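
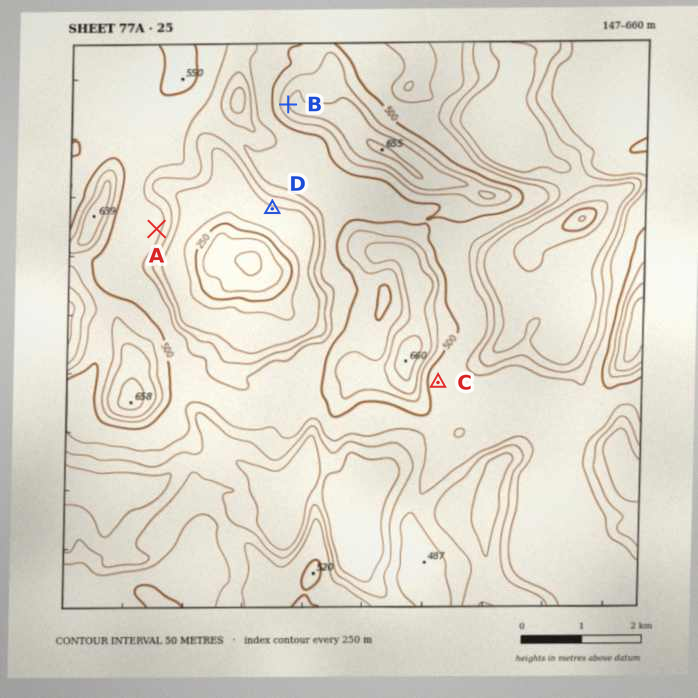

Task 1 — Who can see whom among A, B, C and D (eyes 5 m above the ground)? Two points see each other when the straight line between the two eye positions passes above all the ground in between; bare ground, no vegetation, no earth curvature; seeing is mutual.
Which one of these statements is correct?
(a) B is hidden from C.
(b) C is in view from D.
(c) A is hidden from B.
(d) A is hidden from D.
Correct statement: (a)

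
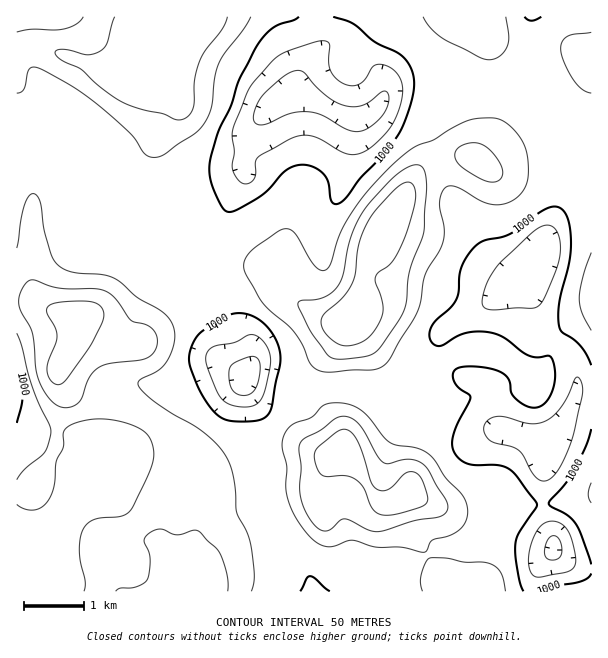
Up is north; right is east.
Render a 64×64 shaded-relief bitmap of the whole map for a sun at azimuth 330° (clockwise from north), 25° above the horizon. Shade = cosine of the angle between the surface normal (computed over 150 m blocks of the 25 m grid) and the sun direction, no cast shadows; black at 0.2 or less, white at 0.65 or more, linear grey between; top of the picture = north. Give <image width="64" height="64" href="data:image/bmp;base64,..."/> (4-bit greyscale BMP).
<image width="64" height="64" href="data:image/bmp;base64,Qk12CAAAAAAAAHYAAAAoAAAAQAAAAEAAAAABAAQAAAAAAAAIAAATCwAAEwsAABAAAAAAAAAAAAAAABEREQAiIiIAMzMzAERERABVVVUAZmZmAHd3dwCIiIgAmZmZAKqqqgC7u7sAzMzMAN3d3QDu7u4A////AJmIiImZmYiIiIiIdlVWZmZmZmd3d3iJmZmYh2aL3t3LmIiIiIiIiIiIiIh2ZmZmZmd3d3d3eImZmZmHZWre7cuIiIiIiIiIiIiIiHdmZnd3d3d3d3d4iJmZqphlV73tyoh3iIiIiHiIiIiId2Znd3d2Z3d3d3d4iZmZmHVFisupd3eImZiId4iIiIiHdmd3d2VVZmVVZnd4iIiIZTNYqpl3d4iZmZiIiIiIiId3d3d3ZDNFRDRVZmZ3eIdlMjWJmXd3eJqqqqqYiIiIiId3d3ZkMjQzISNFVVZ3d2UxE1eIdmd4mqqquqmIiIiIh3d3d2VEREQhARIzRWd3ZTIRNXhmVniJqqqqqYiIiHd3d3d3dmVmZlMQASNFZ3d2UyI1Z2VVZ4iZmaqpiIiHdnd3eIiHZnd3dkMiRVZnd3dmZmd3dlRneIiImqmYh3dmZ3eImYdmeIiahlVnd3d3d3iqqYiYZVZ3eIiaqpmHd2ZniImql1VneJu5dniIiIiIibzLqaqGZnd3eImqmZh3ZmiIiaunVEVnm8uXeImZmYiIrNy6updmd3d4iJmZmHdmeIiJqqhkRWeb3Lh3iaqqmIibzcuqqGZnd3eImYiId3d4iIiaqXZVZ4vdyoeJq7upd4m8y6qYdmd3d4iIiIiIh3eIiZq7qHZniszKh3iaqqmHeKzLqZh3d3d3d4iIiZmId4iaq83Ll2eJqql2ZniZmId3m8uZmHZmd3dnd4iZmZiIiaq83u24d4iIh3ZVZ3iIdmaKu6mIZUVVVVZniJmYmZqqqrzN7sqIiIh3dlRFZ2ZUNXm7qYdTM0VVZniImYiavMuqqqve25iId3d2VERFVEMiWKu5hkMzRWZ3iIiIiJvN7bmZmbzLmId3h3dmVERFVCI3m7mGVERWeIiIiIh3ib3tuYiJmqmId3eId3d2VWZ2QzWaqYZURWZ3iHeId3d3m97KiIiIiHd3d3h3iIh3eIdkNYmZh2Q0VWZmVmd3dmZovduYd2ZmZmd3d3d3iId4iHZFeJmpdTM0REMzRmZmZVac25h2QzNERnd3d3ZmZ3eIh1V3mqqXUzNEMyI0VVVURHrLmHZCABIkZ3eHdmZmeImHZWeaqqhlRFVVQzNEREMzV5qYh2MRERNWd4iHdmd4iZdlZ5mqmHZVZ4dlREMzMzNGiIh2ZTMiETVniZmIiIiJmGVniJmYdlVniYdVVDM0REV3d3ZlVEMQE1Z5qqqpmYmYdmd4iIh3ZVaJmHZlRERERWZniIdlVTECNFaKu7qZmZmHd3d4iId2VompiHdmVERFVmebuoZmUxE0RFeaq6qaqpiHiJmqmZh3iamYiHdlVVZmeKzduGZlMjRERWiaqqq7qZmaq8zMupiJmZiHd2ZmZ4iJq97ad3ZTRVVUVniaq7u6qqqrzd3cqYiIiHd3d3d4iZmazuuHdlRFZmVVVniavLqrqqq7zMupiIh3d3d3d3iIiIm924d2VEVmZlVVZnm8y7uqmZmqqpiIh3d3eIiIiIiIiazLhmZDNFVVVVVVaKzbu6mIiIiIiHd3d4iIiImZiIiIm8uFVUMzRVVFVVVnm8y7mYd3d3h3d3d3iIiImZmZiIibzJZEQzNEVUREM0aKy6qYd3d3d3d3d3eIiJmZmZmIeJvNuFQzNERVREMiJGmrqoh3d3d3d3d3d3iImZmZmYh4m93adTM0VWZVRDEBNpqpiHd3d3d3d3d3d3iJqZmZiHib3uyWQzRWZmZVQhAVeZmYd3d3d3d3d3d3d4mqmZmId5ve/rhTNGZ3dmVUMRNomZh3d3d4iId3d3d3eau6mYh3is7/23QjVnd2VVVDNGiZmHd3d3iIiHd3d3d4rMupiHd5vf/9pjJGZmVERFVFaImIh3d3eIiHd3d3d3ibzLqYh2ec7//IU0VmVUQzRWZoiYiHd3d3d3d3d3dmd4m8upmId4ve/+t0RVVVVVRWZniIiHd3d3d3d2Znd2ZneJq7qZiIms3v/ZZWVVZmZVZnd4iHd3d3d3d3ZmZmZVZ3iruqmYmazd7uuHd2Z3d2Znd3iHd3d3d4iHd2VWZURXiau7qZmavN3d3KmZmIiIdmd2d4d3d3d3eId3ZVVVRFeKu7uqmZq83tzLuqu6mZiHd3d3h3d4h3d3d3dlQzRDRoqru7qpmqve7bqqvMupmId3d3iIh3d3d3d2ZmZDIzIkaau7u6mZmr3tuZmru6mYiHeIiIiHd3d3dmVVZmQyMhFHmqu6qYh4m97JiJmqmZiIiIiIiId3d3dlVVVWZkMzICV4mqmYdlZ5zcqIiJmYiIiIiIiHd3d3ZlVVVmZmZEQxE1eImIdlRFesyoiIiIiIiIiIh3Z3d2ZVVWZmZmZlVUISNXeHdlRDNYq6mIiIh3d4iIh3ZWdmVVZnd2ZmZlVVUxEjVnd2ZUQ0aKqYiIiHd3d4iHdmZlVVZ4iId3dlVEVUIiI1Z3d2ZURXiYh3iHdnd3eId3ZlVVZ4mZmYiHZURFUzMzNWiIh2VEZ4iHd3dmZnd4iHd2Z3eIiZmZmYh1QzREM0MzV4mYdURXeHd2ZmVWd4iIiIiJqpmZiZmZmHZDI0QzRENGeIhlRWZ3dmZmZVZ4iJmZqqu7uqmIiZmZhlQyMzNEREVnd2ZWZ3dmZmZmZomZmqmqu7u7qpiIiZmHZUMzQzRERVRVZmd3d3ZmZmZniqqqqqqqqruqmIiImYh2VDNERERVVERWd3d3dmZnZmaKqqqq"/>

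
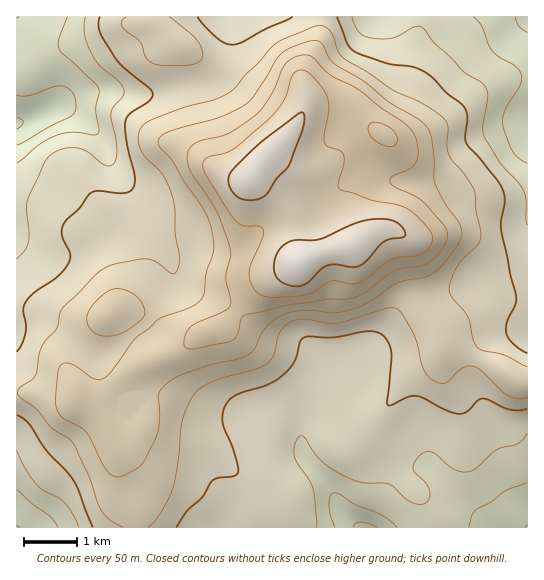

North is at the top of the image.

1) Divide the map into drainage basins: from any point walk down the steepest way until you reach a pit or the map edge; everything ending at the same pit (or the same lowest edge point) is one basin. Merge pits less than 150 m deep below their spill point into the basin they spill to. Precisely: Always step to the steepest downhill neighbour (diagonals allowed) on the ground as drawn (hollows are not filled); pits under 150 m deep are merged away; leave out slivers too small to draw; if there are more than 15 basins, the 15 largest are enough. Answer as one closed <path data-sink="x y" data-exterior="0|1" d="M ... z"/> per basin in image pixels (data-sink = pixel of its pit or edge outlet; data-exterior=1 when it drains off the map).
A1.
<path data-sink="17 123" data-exterior="1" d="M146 16l-130 1 0 374 30 5 29 1 1 4 24 22 14 25 11-1 9-6 13-15 5-21-4-34 1-6 5-5 25-9 23-18 23-6 22-28 18-16 29-16 5-5-7-41-4-10-10-11-26-22 9-16 27-27-3-12-14-14-38-29-60-39-18-14-6-2z"/><path data-sink="365 527" data-exterior="1" d="M393 229l-12 0-8 3-23 15-27 5-25 11-33 20-18 16-22 28-23 6-23 18-25 9-5 5-1 6 4 34-5 21-13 15-9 6-12 2 4 6 6 23 12 27 2 23 391-1 0-144-9 0-20-15-26-12-16-5-18-1-3-17-15-27-10-64-8-7z"/><path data-sink="527 17" data-exterior="1" d="M527 16l-380 0 0 7 8 4 18 14 60 39 38 29 14 14 3 12-27 27-9 16 26 22 10 11 4 10 7 42 24-11 27-5 17-12 14-6 12 0 6 3 12 10 10 64 15 27 3 17 18 1 16 5 26 12 20 15 8 0z"/><path data-sink="17 527" data-exterior="1" d="M23 392l-7 1 0 134 119 1 1-18-3-9-10-23-6-23-17-32-24-22-1-4-29-1z"/>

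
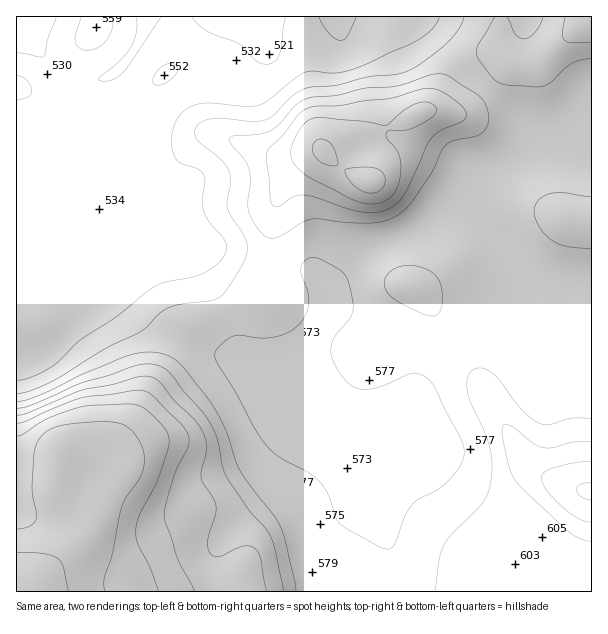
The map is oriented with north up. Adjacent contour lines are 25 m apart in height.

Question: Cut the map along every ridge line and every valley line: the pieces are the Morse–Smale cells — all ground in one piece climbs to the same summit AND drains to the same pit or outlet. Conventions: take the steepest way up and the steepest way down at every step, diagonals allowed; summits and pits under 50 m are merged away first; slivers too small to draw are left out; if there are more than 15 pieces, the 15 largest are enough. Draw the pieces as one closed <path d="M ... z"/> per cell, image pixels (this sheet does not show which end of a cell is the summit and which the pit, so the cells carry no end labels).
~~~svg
<path d="M260 16l-244 1 1 575 377-1 0-16-4-27-14-39-6-33-2-33 2-8 6-7-22 5-27-5-21-15-8-12-2-12-3-5-41-17-11-11-12-38-35-64-5-6-10-4-26 2-15 7-8-20-24-36-8-20 2-25 4-6 24-10 52-40 14-6 31-5 14-6 25-31 1-10z"/><path d="M591 16l-330 0 4 28-3 7-15 20-8 8-9 5-30 4-20 8-43 34-33 16-4 6-2 10 0 15 4 11 28 45 8 20 15-7 26-2 10 4 5 6 35 64 12 38 19 16 24 7 9 5 3 4 0-29 35-54 0-17 3-6 38-34 38-13 39-24 16 0 17 9 24 28 20 31 28 23 22 39 6 5 9 2z"/><path d="M465 211l-21 1-19 16-53 20-38 34-3 6 0 17-35 54 0 37 10 17 21 15 27 5 24-7-6 6-4 11 2 33 6 33 14 39 5 44 196 0 1-244-10-2-6-5-22-39-28-23-20-31-12-15-18-17z"/>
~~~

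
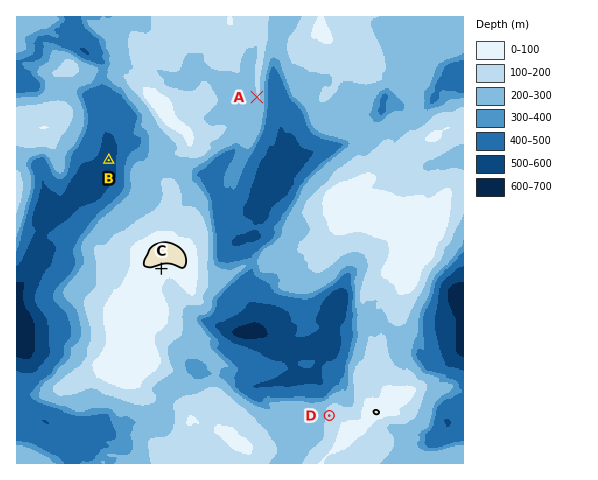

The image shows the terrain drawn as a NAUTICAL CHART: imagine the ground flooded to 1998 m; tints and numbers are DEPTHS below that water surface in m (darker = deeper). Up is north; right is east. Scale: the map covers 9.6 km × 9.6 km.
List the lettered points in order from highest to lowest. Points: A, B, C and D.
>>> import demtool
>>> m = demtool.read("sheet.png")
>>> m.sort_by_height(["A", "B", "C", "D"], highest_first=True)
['C', 'D', 'A', 'B']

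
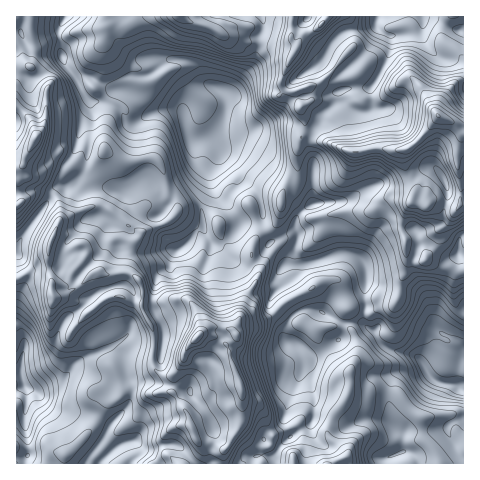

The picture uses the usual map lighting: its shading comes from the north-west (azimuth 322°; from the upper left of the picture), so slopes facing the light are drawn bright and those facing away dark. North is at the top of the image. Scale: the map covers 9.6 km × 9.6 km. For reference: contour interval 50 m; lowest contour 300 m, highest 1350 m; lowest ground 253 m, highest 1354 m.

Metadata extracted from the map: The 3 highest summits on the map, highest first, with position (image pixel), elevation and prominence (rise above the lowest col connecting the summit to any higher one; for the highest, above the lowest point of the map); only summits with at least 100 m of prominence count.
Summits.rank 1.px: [438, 116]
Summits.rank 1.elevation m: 1354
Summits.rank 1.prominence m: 1101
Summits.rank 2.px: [197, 337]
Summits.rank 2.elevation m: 1286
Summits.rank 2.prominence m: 653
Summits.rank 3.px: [35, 138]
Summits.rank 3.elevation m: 1147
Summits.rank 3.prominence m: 381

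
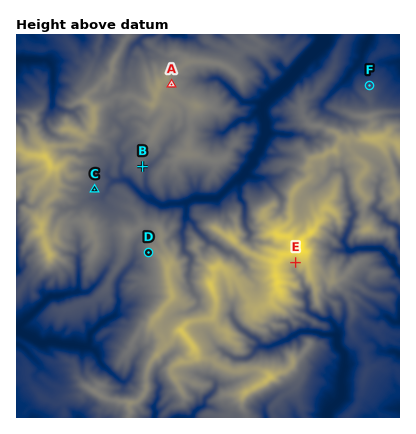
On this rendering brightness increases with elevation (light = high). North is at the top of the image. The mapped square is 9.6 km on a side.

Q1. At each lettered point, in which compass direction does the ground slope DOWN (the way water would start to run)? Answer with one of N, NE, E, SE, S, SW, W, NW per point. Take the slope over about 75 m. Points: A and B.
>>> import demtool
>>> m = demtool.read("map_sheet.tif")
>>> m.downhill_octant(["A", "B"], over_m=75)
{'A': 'E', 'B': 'SE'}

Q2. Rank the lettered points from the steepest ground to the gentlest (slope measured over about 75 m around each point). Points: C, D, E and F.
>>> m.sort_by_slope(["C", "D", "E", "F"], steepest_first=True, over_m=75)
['E', 'D', 'F', 'C']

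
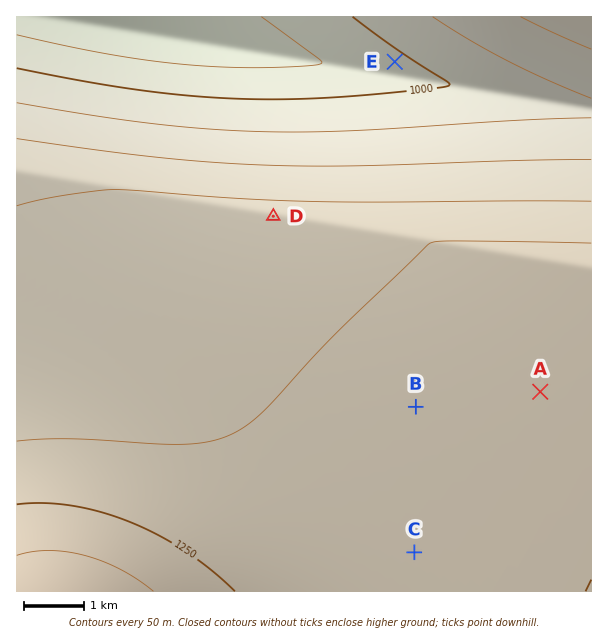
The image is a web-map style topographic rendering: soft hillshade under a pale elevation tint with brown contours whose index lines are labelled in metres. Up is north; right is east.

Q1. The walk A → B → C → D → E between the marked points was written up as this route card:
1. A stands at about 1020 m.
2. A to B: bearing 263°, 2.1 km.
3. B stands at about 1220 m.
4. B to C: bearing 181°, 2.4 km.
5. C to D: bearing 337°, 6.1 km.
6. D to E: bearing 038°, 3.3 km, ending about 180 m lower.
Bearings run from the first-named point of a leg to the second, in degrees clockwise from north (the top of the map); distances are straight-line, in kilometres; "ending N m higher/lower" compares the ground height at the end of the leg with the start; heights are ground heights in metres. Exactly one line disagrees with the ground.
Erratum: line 1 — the height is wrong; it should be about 1230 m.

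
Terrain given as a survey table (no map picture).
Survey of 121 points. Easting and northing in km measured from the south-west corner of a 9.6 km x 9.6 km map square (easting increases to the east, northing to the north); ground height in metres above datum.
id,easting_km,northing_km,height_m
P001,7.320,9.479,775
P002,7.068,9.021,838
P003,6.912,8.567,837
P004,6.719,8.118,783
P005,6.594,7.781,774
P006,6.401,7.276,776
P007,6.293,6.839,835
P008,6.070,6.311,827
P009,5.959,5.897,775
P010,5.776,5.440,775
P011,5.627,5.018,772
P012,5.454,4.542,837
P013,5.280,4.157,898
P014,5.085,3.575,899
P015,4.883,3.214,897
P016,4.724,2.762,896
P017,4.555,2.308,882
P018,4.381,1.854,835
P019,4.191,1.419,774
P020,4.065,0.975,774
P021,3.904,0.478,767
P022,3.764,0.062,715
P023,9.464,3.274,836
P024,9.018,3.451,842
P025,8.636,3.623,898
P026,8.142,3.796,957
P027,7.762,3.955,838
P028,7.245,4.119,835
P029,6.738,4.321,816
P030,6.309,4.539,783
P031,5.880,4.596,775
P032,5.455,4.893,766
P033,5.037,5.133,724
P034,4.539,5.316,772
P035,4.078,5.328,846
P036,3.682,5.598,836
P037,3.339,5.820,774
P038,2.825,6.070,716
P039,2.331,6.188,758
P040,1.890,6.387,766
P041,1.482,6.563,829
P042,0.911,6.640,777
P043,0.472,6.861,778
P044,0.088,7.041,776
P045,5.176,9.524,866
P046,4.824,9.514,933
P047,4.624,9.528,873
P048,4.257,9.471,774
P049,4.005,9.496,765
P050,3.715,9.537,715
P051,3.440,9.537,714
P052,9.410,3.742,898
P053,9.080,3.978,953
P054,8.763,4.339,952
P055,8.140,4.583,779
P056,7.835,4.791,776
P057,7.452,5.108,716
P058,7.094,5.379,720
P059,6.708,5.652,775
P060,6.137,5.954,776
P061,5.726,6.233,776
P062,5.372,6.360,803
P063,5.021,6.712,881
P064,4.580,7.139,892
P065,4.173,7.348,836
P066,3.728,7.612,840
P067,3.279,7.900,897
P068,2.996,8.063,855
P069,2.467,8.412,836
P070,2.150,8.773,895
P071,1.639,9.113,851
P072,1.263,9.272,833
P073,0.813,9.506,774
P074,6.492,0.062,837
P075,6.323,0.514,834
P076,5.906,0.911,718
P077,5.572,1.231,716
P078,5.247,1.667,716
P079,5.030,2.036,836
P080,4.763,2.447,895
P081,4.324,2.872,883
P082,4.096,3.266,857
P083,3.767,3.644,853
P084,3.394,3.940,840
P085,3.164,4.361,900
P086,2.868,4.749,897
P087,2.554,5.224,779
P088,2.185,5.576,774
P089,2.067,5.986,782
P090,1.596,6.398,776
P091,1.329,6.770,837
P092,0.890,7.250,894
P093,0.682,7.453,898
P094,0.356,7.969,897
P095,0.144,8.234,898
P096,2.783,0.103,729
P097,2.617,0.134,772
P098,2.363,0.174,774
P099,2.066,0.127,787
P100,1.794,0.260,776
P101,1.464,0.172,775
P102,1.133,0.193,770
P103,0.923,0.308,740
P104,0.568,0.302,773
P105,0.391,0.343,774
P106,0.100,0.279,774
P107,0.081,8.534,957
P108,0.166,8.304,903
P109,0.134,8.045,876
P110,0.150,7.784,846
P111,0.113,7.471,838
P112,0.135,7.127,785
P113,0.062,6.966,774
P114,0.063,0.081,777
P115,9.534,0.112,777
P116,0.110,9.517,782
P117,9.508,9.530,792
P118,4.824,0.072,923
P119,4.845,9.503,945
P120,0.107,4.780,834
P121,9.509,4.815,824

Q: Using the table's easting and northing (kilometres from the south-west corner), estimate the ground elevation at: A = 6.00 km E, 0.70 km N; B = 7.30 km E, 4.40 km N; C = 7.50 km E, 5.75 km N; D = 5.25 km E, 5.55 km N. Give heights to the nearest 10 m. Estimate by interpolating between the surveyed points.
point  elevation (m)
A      770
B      830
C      710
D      750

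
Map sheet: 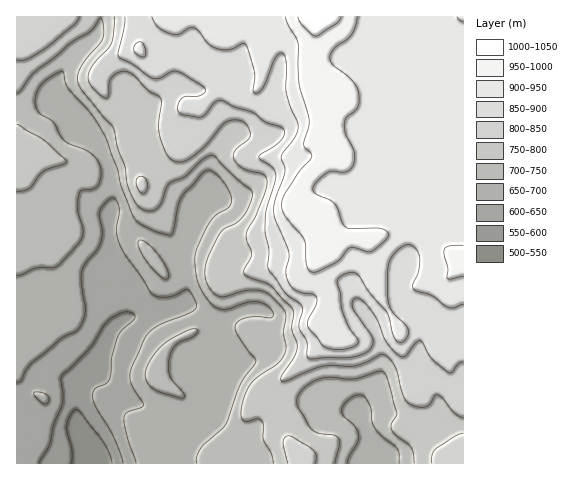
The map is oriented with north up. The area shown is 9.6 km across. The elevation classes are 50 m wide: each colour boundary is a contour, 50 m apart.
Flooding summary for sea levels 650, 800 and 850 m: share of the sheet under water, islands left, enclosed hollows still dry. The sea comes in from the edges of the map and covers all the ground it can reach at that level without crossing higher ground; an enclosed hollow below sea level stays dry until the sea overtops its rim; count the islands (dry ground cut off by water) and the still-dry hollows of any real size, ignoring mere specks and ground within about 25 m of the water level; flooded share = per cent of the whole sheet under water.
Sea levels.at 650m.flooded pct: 10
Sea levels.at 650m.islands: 0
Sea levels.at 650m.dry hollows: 0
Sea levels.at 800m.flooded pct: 54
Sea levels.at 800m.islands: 0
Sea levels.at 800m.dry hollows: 0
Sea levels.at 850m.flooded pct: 63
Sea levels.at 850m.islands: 0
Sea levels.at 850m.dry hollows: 0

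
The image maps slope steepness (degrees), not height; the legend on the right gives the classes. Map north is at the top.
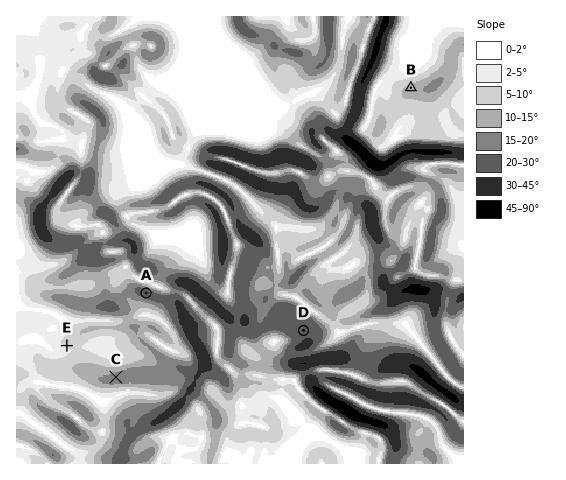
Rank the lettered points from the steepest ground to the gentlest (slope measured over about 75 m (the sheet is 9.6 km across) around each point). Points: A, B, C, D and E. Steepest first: D A C B E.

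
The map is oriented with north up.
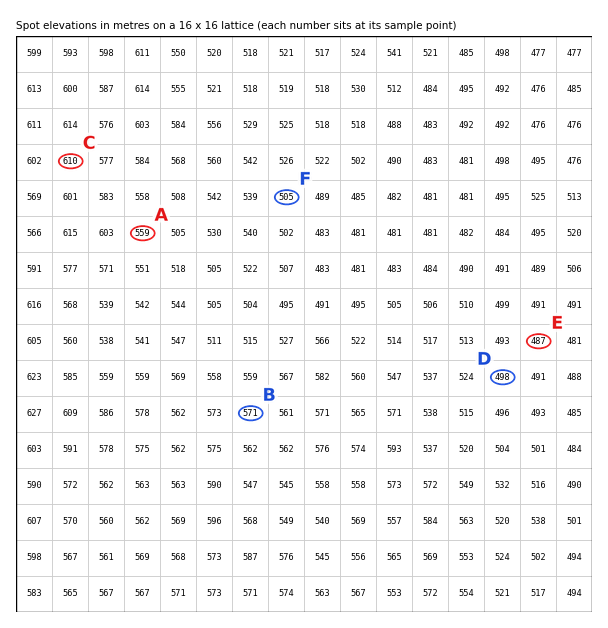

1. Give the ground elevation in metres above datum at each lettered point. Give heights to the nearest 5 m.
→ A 560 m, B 570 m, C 610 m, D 500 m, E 485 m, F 505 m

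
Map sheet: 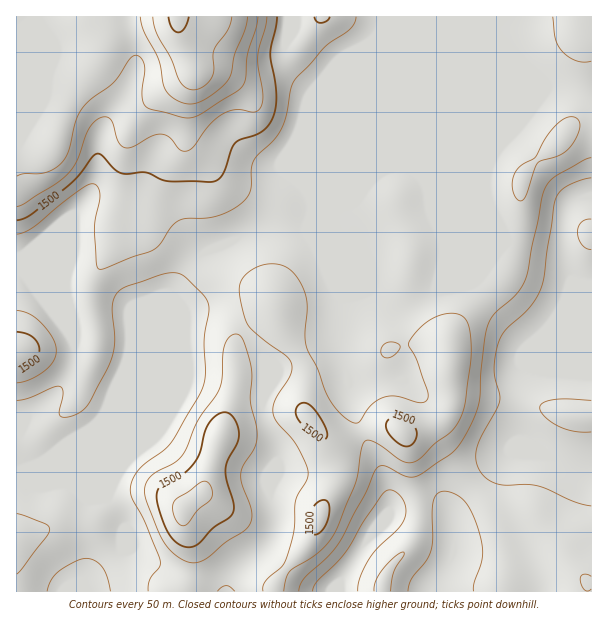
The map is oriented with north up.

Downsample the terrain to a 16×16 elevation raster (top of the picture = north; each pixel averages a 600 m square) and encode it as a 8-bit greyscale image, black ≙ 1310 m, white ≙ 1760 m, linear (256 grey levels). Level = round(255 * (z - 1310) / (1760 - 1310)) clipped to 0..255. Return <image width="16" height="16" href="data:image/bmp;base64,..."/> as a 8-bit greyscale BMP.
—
<image width="16" height="16" href="data:image/bmp;base64,Qk02BQAAAAAAADYEAAAoAAAAEAAAABAAAAABAAgAAAAAAAABAAATCwAAEwsAAAABAAAAAAAAAAAAAAEBAQACAgIAAwMDAAQEBAAFBQUABgYGAAcHBwAICAgACQkJAAoKCgALCwsADAwMAA0NDQAODg4ADw8PABAQEAAREREAEhISABMTEwAUFBQAFRUVABYWFgAXFxcAGBgYABkZGQAaGhoAGxsbABwcHAAdHR0AHh4eAB8fHwAgICAAISEhACIiIgAjIyMAJCQkACUlJQAmJiYAJycnACgoKAApKSkAKioqACsrKwAsLCwALS0tAC4uLgAvLy8AMDAwADExMQAyMjIAMzMzADQ0NAA1NTUANjY2ADc3NwA4ODgAOTk5ADo6OgA7OzsAPDw8AD09PQA+Pj4APz8/AEBAQABBQUEAQkJCAENDQwBEREQARUVFAEZGRgBHR0cASEhIAElJSQBKSkoAS0tLAExMTABNTU0ATk5OAE9PTwBQUFAAUVFRAFJSUgBTU1MAVFRUAFVVVQBWVlYAV1dXAFhYWABZWVkAWlpaAFtbWwBcXFwAXV1dAF5eXgBfX18AYGBgAGFhYQBiYmIAY2NjAGRkZABlZWUAZmZmAGdnZwBoaGgAaWlpAGpqagBra2sAbGxsAG1tbQBubm4Ab29vAHBwcABxcXEAcnJyAHNzcwB0dHQAdXV1AHZ2dgB3d3cAeHh4AHl5eQB6enoAe3t7AHx8fAB9fX0Afn5+AH9/fwCAgIAAgYGBAIKCggCDg4MAhISEAIWFhQCGhoYAh4eHAIiIiACJiYkAioqKAIuLiwCMjIwAjY2NAI6OjgCPj48AkJCQAJGRkQCSkpIAk5OTAJSUlACVlZUAlpaWAJeXlwCYmJgAmZmZAJqamgCbm5sAnJycAJ2dnQCenp4An5+fAKCgoAChoaEAoqKiAKOjowCkpKQApaWlAKampgCnp6cAqKioAKmpqQCqqqoAq6urAKysrACtra0Arq6uAK+vrwCwsLAAsbGxALKysgCzs7MAtLS0ALW1tQC2trYAt7e3ALi4uAC5ubkAurq6ALu7uwC8vLwAvb29AL6+vgC/v78AwMDAAMHBwQDCwsIAw8PDAMTExADFxcUAxsbGAMfHxwDIyMgAycnJAMrKygDLy8sAzMzMAM3NzQDOzs4Az8/PANDQ0ADR0dEA0tLSANPT0wDU1NQA1dXVANbW1gDX19cA2NjYANnZ2QDa2toA29vbANzc3ADd3d0A3t7eAN/f3wDg4OAA4eHhAOLi4gDj4+MA5OTkAOXl5QDm5uYA5+fnAOjo6ADp6ekA6urqAOvr6wDs7OwA7e3tAO7u7gDv7+8A8PDwAPHx8QDy8vIA8/PzAPT09AD19fUA9vb2APf39wD4+PgA+fn5APr6+gD7+/sA/Pz8AP39/QD+/v4A////ACgVGCpDPj1LIBUtDhAiIC82KCEqbGBESVkZHhoOICUrKykmRIR/T0VmORUaFx8hFycmJjVcdktBXE49OCALCAQsKyYmNm9ZVGhUaVw3CwsXOTcrJihLUldWRlBUTBYOEWdCOCYmQVBPSkZNW1QSAwNUPzsmJjtSWkZESFFOJAgDPkFDMC09VVlEQURDQT4cBD8/Uk9CPEFGQUFGREFBJw9nRFRZVFFFQkFBRUJBRDMQnnheaW9sUkJBQUNBQUdFIaygfIiJe2RHQUFBQUFCTEupqZahtaWKV0FBQUFBQUJJqa2uqd3Ym19GQUFBQUFCSamutsDy5KxmXkdBQUFBR1g="/>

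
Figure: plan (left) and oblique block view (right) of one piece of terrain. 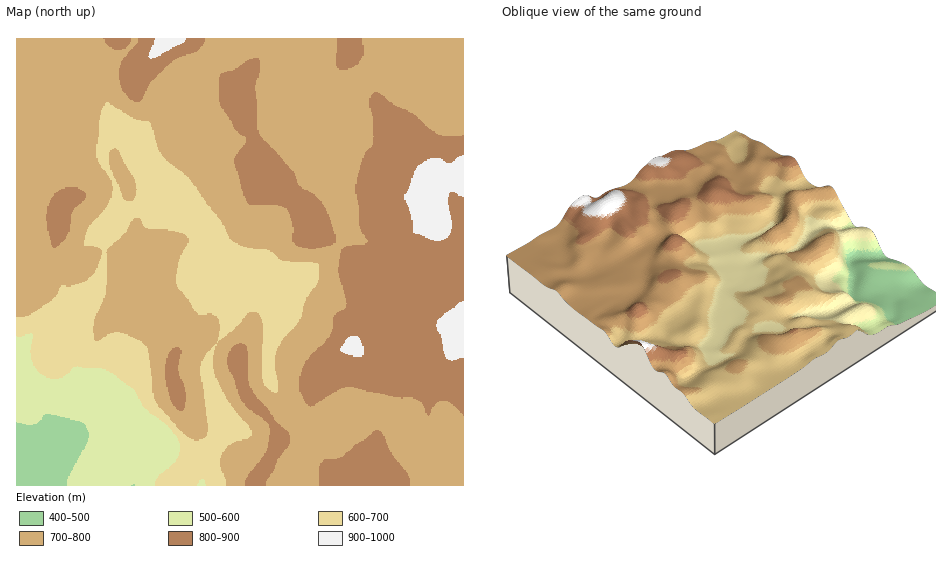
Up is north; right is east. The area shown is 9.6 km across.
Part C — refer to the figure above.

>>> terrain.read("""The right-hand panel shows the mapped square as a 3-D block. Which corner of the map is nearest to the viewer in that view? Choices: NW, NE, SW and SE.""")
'NW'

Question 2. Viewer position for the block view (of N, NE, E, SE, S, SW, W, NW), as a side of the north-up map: NW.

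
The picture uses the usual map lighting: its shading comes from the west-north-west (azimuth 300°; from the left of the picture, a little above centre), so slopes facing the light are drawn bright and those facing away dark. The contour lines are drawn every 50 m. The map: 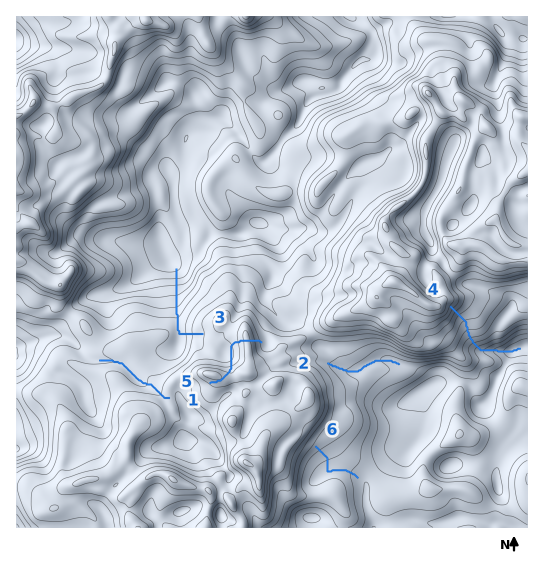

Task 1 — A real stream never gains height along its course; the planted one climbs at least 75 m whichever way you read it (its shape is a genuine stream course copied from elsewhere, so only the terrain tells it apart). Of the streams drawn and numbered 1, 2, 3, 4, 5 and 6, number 1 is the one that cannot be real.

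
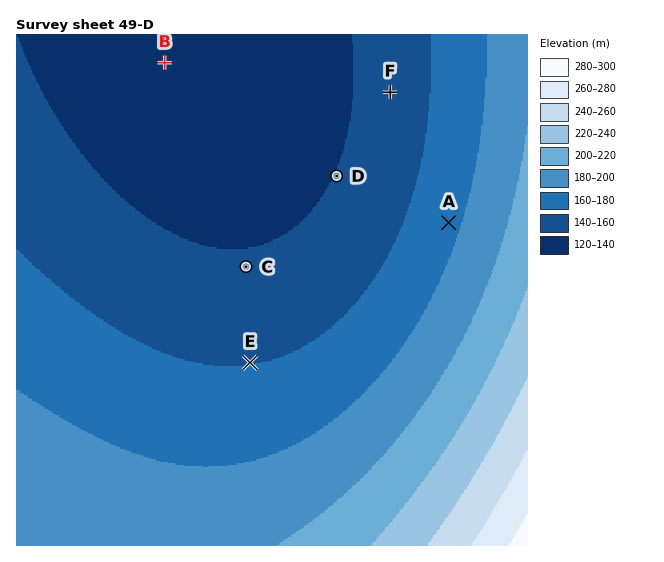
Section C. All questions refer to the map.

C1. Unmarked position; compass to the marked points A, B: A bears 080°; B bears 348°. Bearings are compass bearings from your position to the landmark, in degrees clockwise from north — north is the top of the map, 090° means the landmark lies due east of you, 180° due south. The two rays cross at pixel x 208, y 265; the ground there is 145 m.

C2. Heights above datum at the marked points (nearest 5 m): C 145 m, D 140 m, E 160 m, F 150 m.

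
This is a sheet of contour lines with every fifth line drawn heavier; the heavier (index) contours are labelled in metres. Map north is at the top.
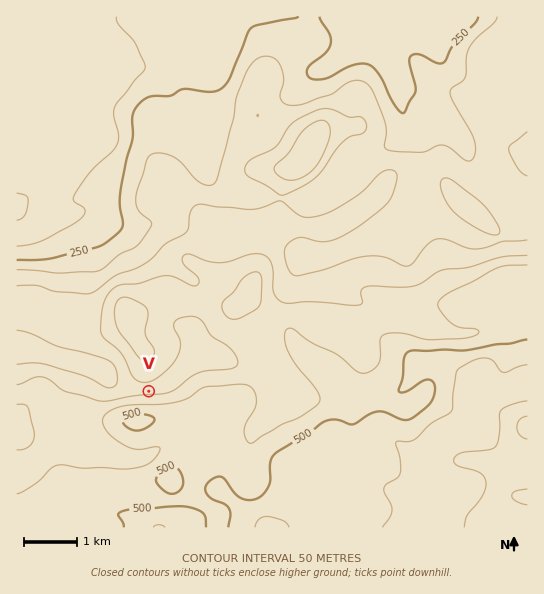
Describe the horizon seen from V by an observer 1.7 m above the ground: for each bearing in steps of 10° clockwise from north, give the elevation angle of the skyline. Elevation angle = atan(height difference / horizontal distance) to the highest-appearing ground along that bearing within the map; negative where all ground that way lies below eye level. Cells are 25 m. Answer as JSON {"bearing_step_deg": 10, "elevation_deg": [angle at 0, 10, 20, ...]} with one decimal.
{"bearing_step_deg": 10, "elevation_deg": [5.4, 4.8, 3.6, 2.1, 1.5, 1.6, 0.9, 1.2, 2.2, 3.4, 4.2, 5.5, 7.1, 8.8, 10.3, 11.6, 12.7, 13.4, 13.8, 13.8, 13.3, 12.2, 10.7, 8.5, 5.7, 2.4, 1.5, 1.1, -0.3, -1.5, -0.2, 0.5, 1.9, 3.4, 4.6, 5.3]}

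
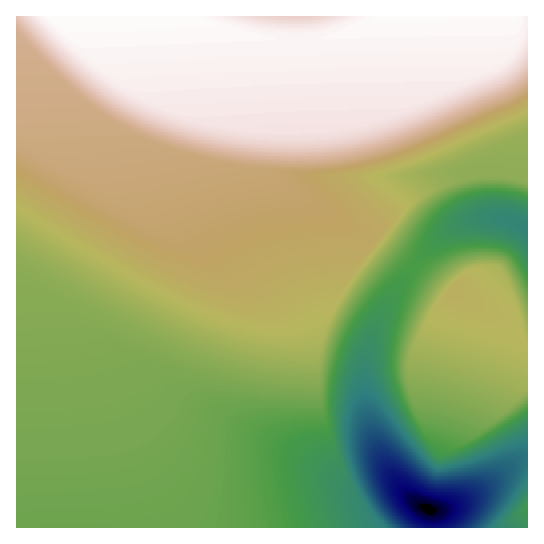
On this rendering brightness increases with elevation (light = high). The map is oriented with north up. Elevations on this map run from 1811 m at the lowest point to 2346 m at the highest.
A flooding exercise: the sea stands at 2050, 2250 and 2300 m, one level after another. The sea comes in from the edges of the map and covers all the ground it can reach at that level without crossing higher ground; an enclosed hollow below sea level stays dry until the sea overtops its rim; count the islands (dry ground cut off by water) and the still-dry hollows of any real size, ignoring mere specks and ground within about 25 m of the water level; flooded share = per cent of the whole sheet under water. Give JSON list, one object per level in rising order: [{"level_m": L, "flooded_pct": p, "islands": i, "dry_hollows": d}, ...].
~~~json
[{"level_m": 2050, "flooded_pct": 13, "islands": 0, "dry_hollows": 0}, {"level_m": 2250, "flooded_pct": 74, "islands": 0, "dry_hollows": 0}, {"level_m": 2300, "flooded_pct": 80, "islands": 0, "dry_hollows": 0}]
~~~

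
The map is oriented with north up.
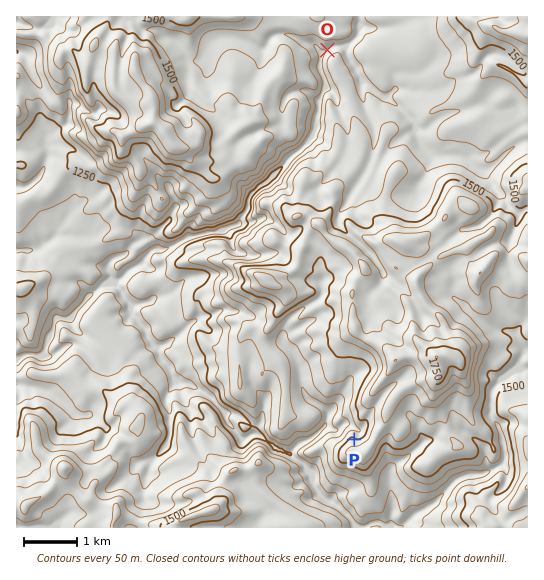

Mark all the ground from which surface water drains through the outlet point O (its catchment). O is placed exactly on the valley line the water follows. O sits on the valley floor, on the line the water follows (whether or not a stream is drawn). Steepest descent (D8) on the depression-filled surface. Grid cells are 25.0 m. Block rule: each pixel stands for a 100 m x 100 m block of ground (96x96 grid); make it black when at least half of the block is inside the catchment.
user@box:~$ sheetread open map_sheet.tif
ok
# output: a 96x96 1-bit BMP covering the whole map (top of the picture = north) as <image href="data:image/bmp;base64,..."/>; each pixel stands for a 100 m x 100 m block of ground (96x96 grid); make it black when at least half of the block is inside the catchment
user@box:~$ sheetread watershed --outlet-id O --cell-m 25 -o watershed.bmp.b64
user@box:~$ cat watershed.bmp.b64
<image width="96" height="96" href="data:image/bmp;base64,Qk2+BAAAAAAAAD4AAAAoAAAAYAAAAGAAAAABAAEAAAAAAIAEAAATCwAAEwsAAAIAAAAAAAAA////AAAAAAAAAAAAAAAAAAAAAAAAAAAAAAAAAAAAAAAAAAAAAAAAAAAAAAAAAAAAAAAAAAAAAAAAAAAAAAAAAAAAAAAAAAAAAAAAAAAAAAAAAAAAAAAAAAAAAAAAAAAAAAAAAAAAAAAAAAAAAAAAAAAAAAAAAAAAAAAAAAAAAAAAAAAAAAAAAAAAAAAAAAAAAAAAAAAAAAAAAAAAAAAAAAAAAAAAAAAAAAAAAAAAAAAAAAAAAAAAAAAAAAAAAAAAAAAAAAAAAAAAAAAAAAAAAAAAAAAAAAAAAAAAAAAAAAAAAAAAAAAAAAAAAAAAAAAAAAAAAAAAAAAAAAAAAAAAAAAAAAAAAAAAAAAAAAAAAAAAAAAAAAAAAAAAAAAAAAAAAAAAAAAAAAAAAAAAAAAAAAAAAAAAAAAAAAAAAAAAAAAAAAAAAAAAAAAAAAAAAAAAAAAAAAAAAAAAAAAAAAAAAAAAAAAAAAAAAAAAAAAAAAAAAAAAAAAAAAAAAAAAAAAAAAAAAAAAAAAAAAAAAAAAAAP/gAAAAAAAAAAAAAf/gAAAAAAAAAAAAA//wAAAAAAAAAAAAH//gAAAAAAAAAAAAP//gAAAAAAAAAAAAP//gAAAAAAAAAAAAf//AAAAAAAAAAAAAf//AAAAAAAAAAAAAf/8AAAAAAAAAAAAAf/4AAAAAAAAAAAAAf/4AAAAAAAAAAAAAf/wAAAAAAAAAAAAAf/gAAAAAAAAAAAAAf/gAAAAAAAAAAAAAP/gAA4AAAAAAAAAAH/wAB8AAAAAAAAAAH/4A38AAAAAAAAAAH/8B/8AAAAAAAAAAP/+B/8AAAAAAAAAAf//h/8AAAAAAAAAA/////8AAAAAAAAAD/////8AAAAAAAAAH/////8AAAAAAAAAP/////8AAAAAAAAAf/////8AAAAAAAAAf/////8AAAAAAAAAP/////8AAAAAAAAAH/////8AAAAAAAAAH/////8AAAAAAAAAH/////8AAAAAAAAAH/////8AAAAAAAAAD/////8AAAAAAAAAB/////8AAAAAAAAAA/////8AAAAAAAAAAf////8AAAAAAAAAAP////8AAAAAAAAAAP////8AAAAAAAAAAH////8AAAAAAAAAAH////8AAAAAAAAAAH////8AAAAAAAAAAH////8AAAAAAAAAAP////8AAAAAAAAAAP////8AAAAAAAAAAP////8AAAAAAAAAAf////8AAAAAAAAAAf////8AAAAAAAAAAf////8AAAAAAAAAA/////8AAAAAAAAAA/////8AAAAAAAAAA/////8AAAAAAAAAA/////8AAAAAAAAAB/////8AAAAAAAAAB/////8AAAAAAAAAD/////8AAAAAAAAAD/////8AAAAAAAAAD/////8AAAAAAAAAH/////8AAAAAAAAAP/////8AAAAAAAAAP/////8AAAAAAAAAP/////8AAAAAAAAAP/////4AAAAAAAAAP////+AAAAAAAAAAf////wAAAAAAAAAAf////AA="/>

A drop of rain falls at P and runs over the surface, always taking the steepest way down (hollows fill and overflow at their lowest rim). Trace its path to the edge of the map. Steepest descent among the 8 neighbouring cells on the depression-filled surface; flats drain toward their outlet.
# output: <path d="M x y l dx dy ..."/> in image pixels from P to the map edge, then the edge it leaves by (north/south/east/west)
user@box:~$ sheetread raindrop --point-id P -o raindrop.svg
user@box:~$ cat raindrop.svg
<path d="M354 439l4-4 0-5-8-5-7 0-6 5-3 0-7-4-2 0-11 11-7 4-6 1-11 11-7 0-1-2-4 0-3-1-13-13-5-3-4 0-6 4-6 0-7-8 0-1-7-7-1-3 0-4-17-20-20-12-10 0-6-6-3-6 0-2-3-4-8-8 0-4-1-3-9-11-4-10-16-19 0-8-7-7-1-5-4-3 0-1-12 0-2 1-4 0-6 7-3 0 0 3-21 20-3 1-7 0-5 5-1 12-8 15-4 4-3 1-5 0-2-1-2 0-2 1-5 0-5 3"/>
exit: west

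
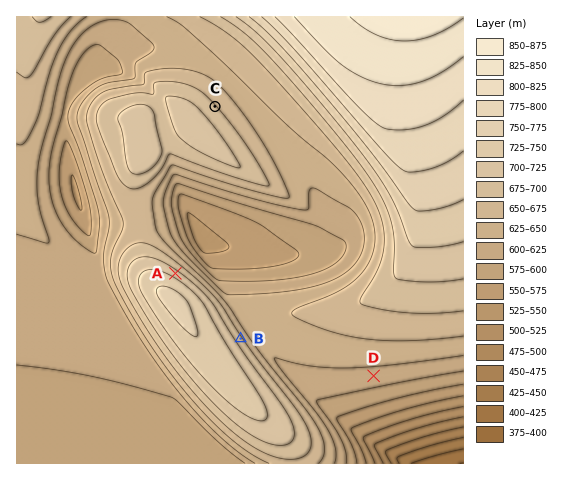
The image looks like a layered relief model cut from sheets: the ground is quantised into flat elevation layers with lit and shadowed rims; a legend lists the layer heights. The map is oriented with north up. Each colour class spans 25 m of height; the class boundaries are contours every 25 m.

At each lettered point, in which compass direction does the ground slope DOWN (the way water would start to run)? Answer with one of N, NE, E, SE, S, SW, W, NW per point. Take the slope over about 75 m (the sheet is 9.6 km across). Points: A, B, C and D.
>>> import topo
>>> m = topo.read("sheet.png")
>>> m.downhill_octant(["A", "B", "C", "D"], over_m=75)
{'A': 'NE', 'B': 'NE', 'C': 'NE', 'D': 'S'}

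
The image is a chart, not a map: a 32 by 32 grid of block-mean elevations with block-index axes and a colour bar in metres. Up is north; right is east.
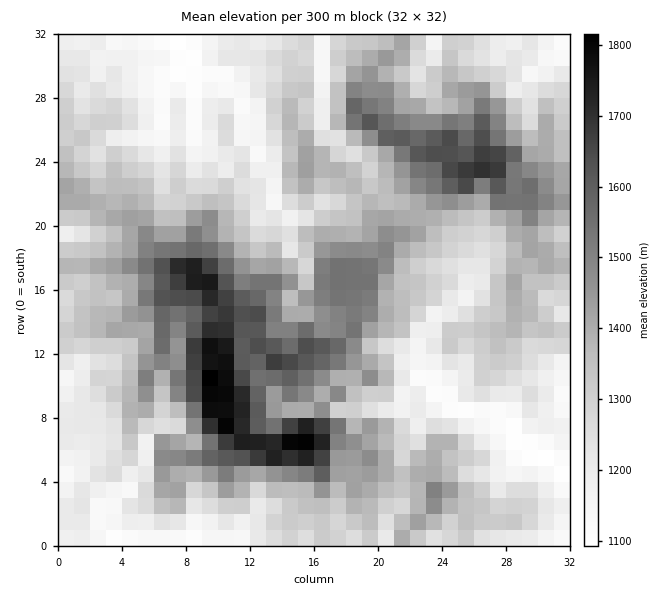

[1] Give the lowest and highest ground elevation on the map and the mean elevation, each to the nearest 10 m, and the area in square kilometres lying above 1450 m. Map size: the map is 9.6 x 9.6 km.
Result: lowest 1090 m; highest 1860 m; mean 1350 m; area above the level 22.3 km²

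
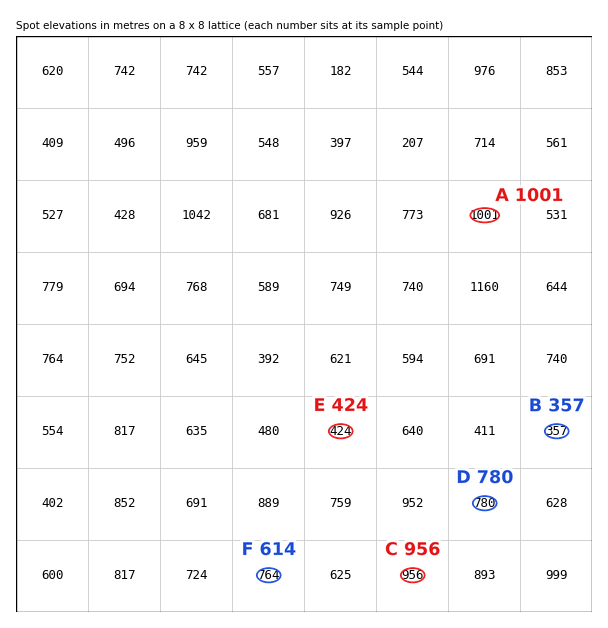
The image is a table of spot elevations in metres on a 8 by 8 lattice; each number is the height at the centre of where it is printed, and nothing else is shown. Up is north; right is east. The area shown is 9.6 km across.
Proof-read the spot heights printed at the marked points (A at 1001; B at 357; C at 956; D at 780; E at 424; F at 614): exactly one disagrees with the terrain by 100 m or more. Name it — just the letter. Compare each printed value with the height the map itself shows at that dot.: F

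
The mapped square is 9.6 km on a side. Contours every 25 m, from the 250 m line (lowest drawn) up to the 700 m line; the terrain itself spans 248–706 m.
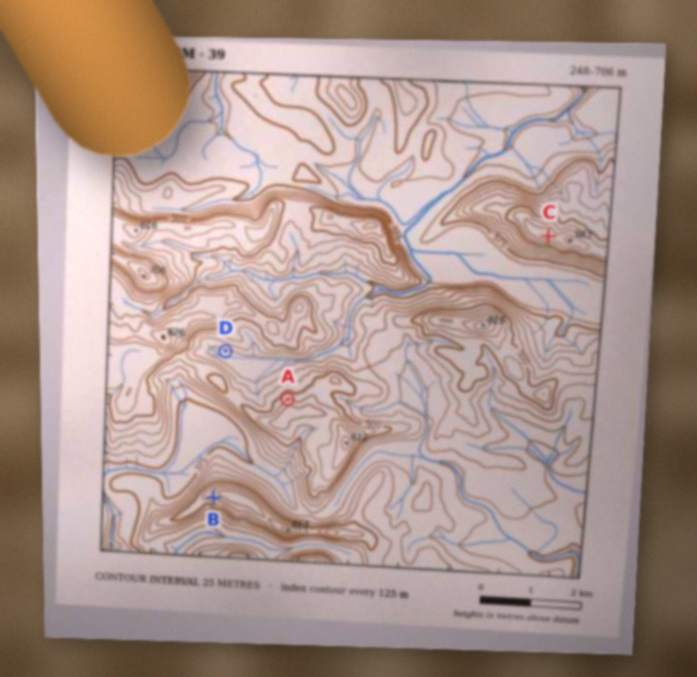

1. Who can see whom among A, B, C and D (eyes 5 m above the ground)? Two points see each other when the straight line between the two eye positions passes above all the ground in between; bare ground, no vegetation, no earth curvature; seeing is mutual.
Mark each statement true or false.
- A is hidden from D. false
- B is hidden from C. true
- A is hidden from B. true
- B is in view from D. false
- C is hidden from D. true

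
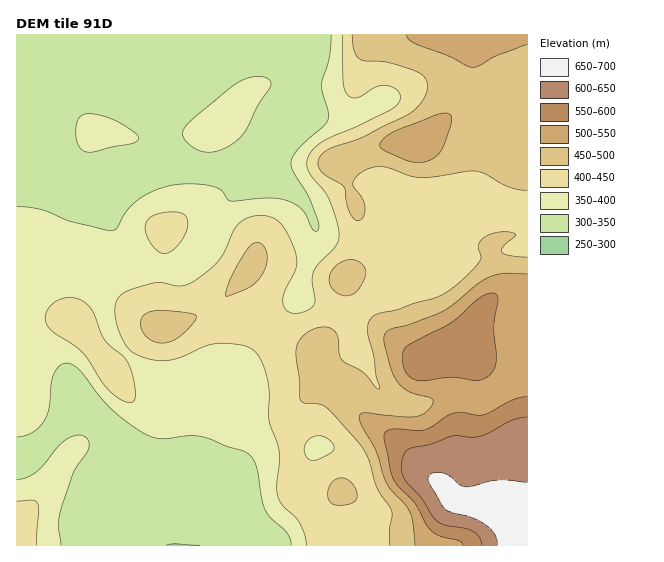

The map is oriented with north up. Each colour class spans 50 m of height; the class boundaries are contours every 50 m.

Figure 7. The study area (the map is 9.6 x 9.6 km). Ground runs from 300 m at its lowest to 690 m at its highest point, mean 410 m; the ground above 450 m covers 25.4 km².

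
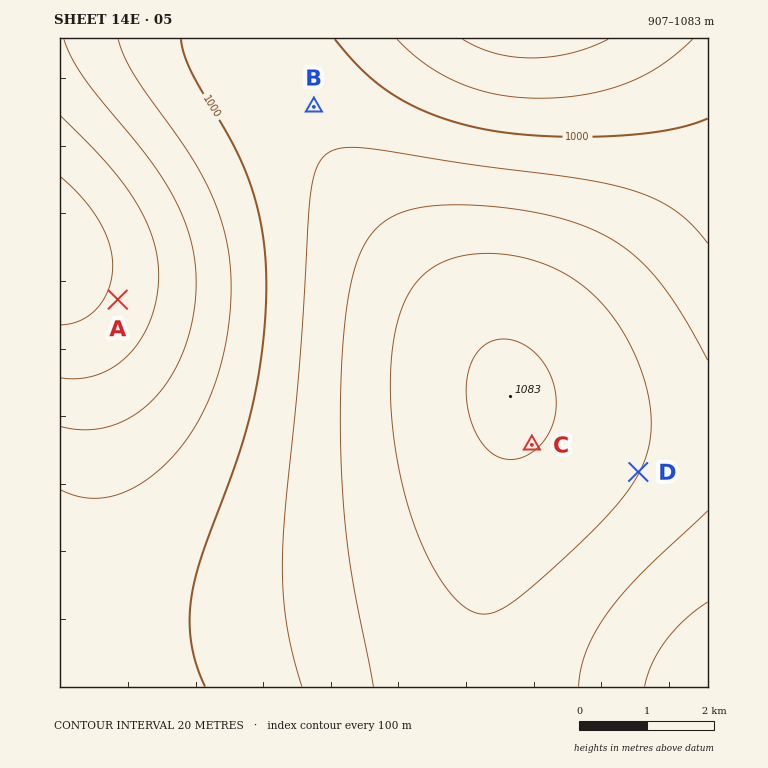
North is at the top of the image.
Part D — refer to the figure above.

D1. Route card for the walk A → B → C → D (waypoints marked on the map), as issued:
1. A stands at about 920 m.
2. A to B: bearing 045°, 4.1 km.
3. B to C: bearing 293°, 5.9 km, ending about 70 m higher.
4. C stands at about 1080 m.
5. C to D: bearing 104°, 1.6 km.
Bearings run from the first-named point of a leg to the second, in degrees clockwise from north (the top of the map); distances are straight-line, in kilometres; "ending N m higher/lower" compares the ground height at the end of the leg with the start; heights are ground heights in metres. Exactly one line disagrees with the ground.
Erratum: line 3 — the bearing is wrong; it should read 147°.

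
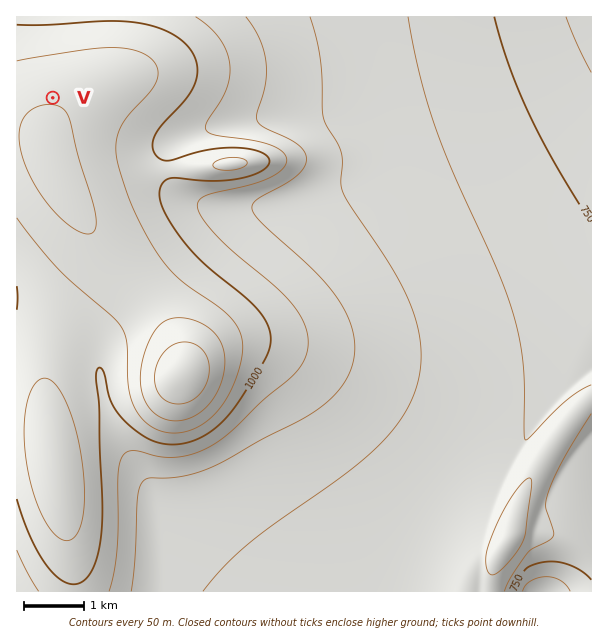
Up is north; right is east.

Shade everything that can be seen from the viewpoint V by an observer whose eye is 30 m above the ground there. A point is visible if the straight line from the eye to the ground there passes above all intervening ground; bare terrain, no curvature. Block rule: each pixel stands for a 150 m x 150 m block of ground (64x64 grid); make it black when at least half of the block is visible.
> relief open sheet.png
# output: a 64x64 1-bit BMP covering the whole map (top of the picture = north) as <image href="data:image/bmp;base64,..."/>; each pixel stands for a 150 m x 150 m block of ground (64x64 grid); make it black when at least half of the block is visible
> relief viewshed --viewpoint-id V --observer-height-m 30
<image width="64" height="64" href="data:image/bmp;base64,Qk0+AgAAAAAAAD4AAAAoAAAAQAAAAEAAAAABAAEAAAAAAAACAAATCwAAEwsAAAIAAAAAAAAA////AAAAAAAAAAAAAAAAAAAAAAAAAAAAAAAAAAAAAAAAAAAAAAAAAAAAAAAAAAQAAAAAAAAABgAAAAAAAAAGAAAAAAAAAAcAAAAAAAAABwAAAAAAAAAHAAAAAAAAAAeAAgAAAAAAB4AGAAAAAAAHwA4AAAAAAA/AHAAAAAAAD+A8AAAAAAAf4DwAAAAAAB/wOAAAAAAAP/g4AAAAAAB/+BAAAAAAAP/8AAAAAAAA//4AAAAAAAH//wAGAAAAA///AAeAAAAH//8AB8AAAA///gAH8AAAH//+AAf4AAB///AAB/wAAP//wAAD/gAD//4AAAP/gA//+AAAA//////gAAAH/////wAAAAf////8AAAAB/////AAAAAP////gAAAAA////4AAAAAD///8AAAAAAf///AAAAAAB///gAAAAAAP//wAAAAAAB/8AAAAAAAAP/AAAAAAAcB/wAAAAAAfwP+AAAAAAP/B/wAAAAAH/8P+AAAAAD//x/weAAAB///H8B/AAA///8/gD/gAf///3+AD/AA/////4AAcAA/////gAAAAA////+AAAAAAf///8AAAAAAf///8AAAAAAP///4AAAAAAD///wAAAAAAA///AAAAAAAAP/8AAAAAAAA//AAAAAAAAD/wAAAAAAAAPgAAAAAAAAA8AAAAAAAAAD4AAAAAAAAAA=="/>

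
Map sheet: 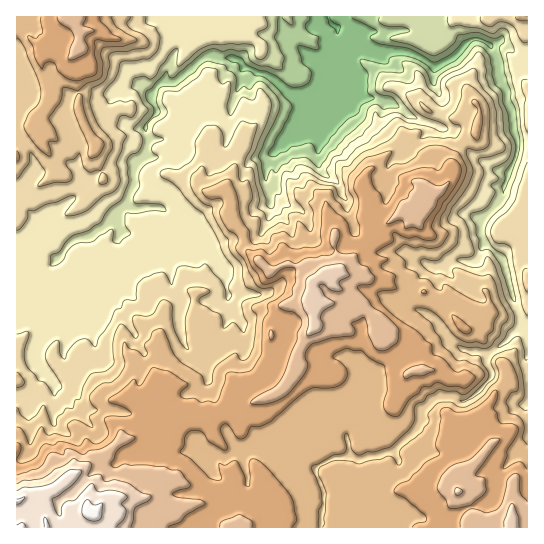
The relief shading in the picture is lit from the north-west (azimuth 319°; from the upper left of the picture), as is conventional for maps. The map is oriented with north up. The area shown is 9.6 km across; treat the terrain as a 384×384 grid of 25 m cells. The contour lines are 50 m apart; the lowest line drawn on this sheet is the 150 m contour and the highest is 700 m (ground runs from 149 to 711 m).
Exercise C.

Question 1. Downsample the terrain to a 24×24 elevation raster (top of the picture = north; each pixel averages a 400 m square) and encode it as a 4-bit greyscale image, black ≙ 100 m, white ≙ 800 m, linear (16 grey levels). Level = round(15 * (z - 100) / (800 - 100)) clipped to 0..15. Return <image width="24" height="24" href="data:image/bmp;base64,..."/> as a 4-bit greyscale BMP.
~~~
<image width="24" height="24" href="data:image/bmp;base64,Qk2WAQAAAAAAAHYAAAAoAAAAGAAAABgAAAABAAQAAAAAACABAAATCwAAEwsAABAAAAAAAAAAAAAAABEREQAiIiIAMzMzAERERABVVVUAZmZmAHd3dwCIiIgAmZmZAKqqqgC7u7sAzMzMAN3d3QDu7u4A////AN3Ny6qZqZiIiImaq8zMy6qZmZiIiJmqmqvLqqqZmYiIiImqmYmqqZmZiIiIh4mamHeImZmZmIiIiHiZmGZ3iZmZmZiIiYiJl2ZniZmImamYiZiHh2VmeIh4iZqZiamYd1VWZ4d3eZqZmph3ZlVVZnZ3aJq6qpiIdVVVVmZ2aJu6qIiIdVVVVWZmaJq7qYd3ZVRFVVVVeZqqmHZlVlVERFVWh4iZmYh1VlVVRFVXhmeYmalkVmZWVFVodVeHmaqFRWdmZFZ3ZEVXmJmWRHd3ZEVmYyM1d3iGVHh3ZUVVVCIjVnZnZHh3ZUVVVTEiNFZnVHiHVDRVRCIRJFVmRHiZZUREMzIhI0NFNYmpd2VERDIhIjQzNYmphlVVVDIRI0REVg=="/>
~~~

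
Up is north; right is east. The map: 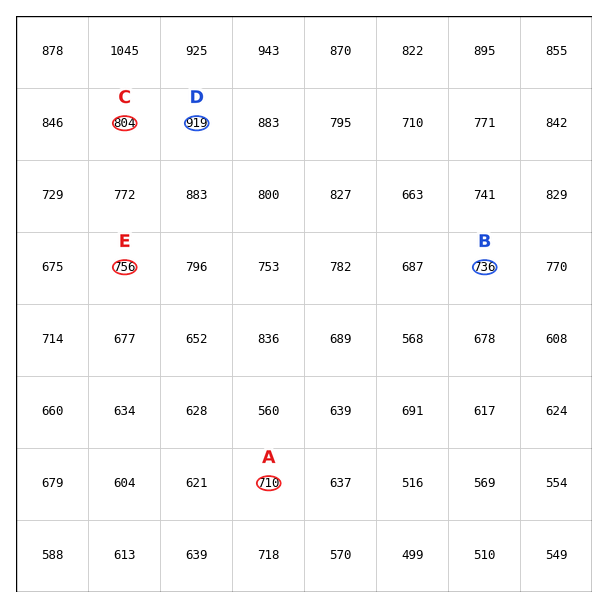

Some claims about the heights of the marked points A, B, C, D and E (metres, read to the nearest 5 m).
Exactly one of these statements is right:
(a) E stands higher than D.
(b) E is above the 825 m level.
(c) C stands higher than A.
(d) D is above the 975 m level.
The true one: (c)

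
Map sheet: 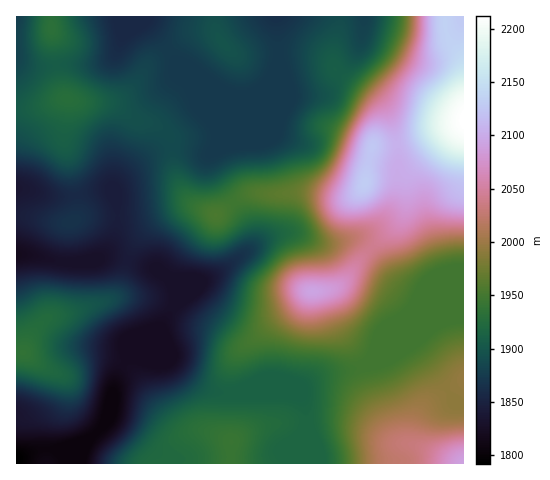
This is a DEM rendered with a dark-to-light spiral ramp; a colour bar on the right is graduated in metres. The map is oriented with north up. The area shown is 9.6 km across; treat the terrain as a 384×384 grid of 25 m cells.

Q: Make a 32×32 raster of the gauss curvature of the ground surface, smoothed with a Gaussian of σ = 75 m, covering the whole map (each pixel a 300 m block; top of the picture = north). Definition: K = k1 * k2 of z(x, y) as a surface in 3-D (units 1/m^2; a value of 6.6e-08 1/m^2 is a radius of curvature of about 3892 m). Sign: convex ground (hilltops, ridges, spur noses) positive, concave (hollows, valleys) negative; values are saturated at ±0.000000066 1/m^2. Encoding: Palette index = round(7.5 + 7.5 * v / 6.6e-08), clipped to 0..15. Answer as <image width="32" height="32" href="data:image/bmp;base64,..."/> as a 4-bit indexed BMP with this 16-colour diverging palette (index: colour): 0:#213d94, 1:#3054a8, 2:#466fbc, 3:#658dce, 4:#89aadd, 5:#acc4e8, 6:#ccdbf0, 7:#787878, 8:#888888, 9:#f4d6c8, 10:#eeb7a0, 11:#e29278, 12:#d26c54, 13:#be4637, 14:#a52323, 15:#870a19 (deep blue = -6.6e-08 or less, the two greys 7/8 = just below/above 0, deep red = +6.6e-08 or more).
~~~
<image width="32" height="32" href="data:image/bmp;base64,Qk12AgAAAAAAAHYAAAAoAAAAIAAAACAAAAABAAQAAAAAAAACAAATCwAAEwsAABAAAAAAAAAAlD0hAKhUMAC8b0YAzo1lAN2qiQDoxKwA8NvMAHh4eACIiIgAyNb0AKC37gB4kuIAVGzSADdGvgAjI6UAGQqHAJd3c5uYeIh3eIiIqHZ4h4t3d3Vod3d3iIiIeIeImGRqh3hlm2eIiIiHeHd3iIh3h4d4hXt3iIiId3h3d3iHd4iodWaIeHd3d4h3iHd3d3d4mIvouUZ3VWd4eIh3d4eHd3d71lZXq4VneIiId3iId3iYd3ZneIynmYiHeHZ3iIiIh3doiIh4hpp3d3d3d4iIeHd3d5qIh3Z3ZmZ2dniIh3d4mHZ4d3V3d2ZVZnVoh3d3eahnmmZ3eHd2WP2aZnd4d3iXd4l2d4qXhj//rpeHiIh3eIl0aXeLhWZu6EVop4iId2d4lmmWZ0OKVWeVQnd5mYh3eId3iHmH2iOHdVJZh4l3iZd3dmh62HdY5wJneYZ4d4iId3doesdXeaepZXh1Z3iHeHh3eYiEV4YU/9dndYl4dmeIh3hnZpiFAan8R4iIiXZnmId3e4iXZ0JWuWd4doiKl4h3ZoqGaYeMhmWIZnd3iYd4d3d4d3iYn/ecdmead3d4h4d4h3eIiHgk/1JpqXd3d3d4iId4iHd5JYhVeph3iIh3d4eIeId4d61lWImZd4mIZ3iHeHd3eIeWSFZ4i4d3eId3iHd3d3h4czd3h3aGZmeYeHiHeId3eIZ5ljVkhneHiHh3d4iHd3iHq6hGdmm4iHh3d3iHh3d4d4mLdYeIqIiIiIh4h4iIh3d4i5mo"/>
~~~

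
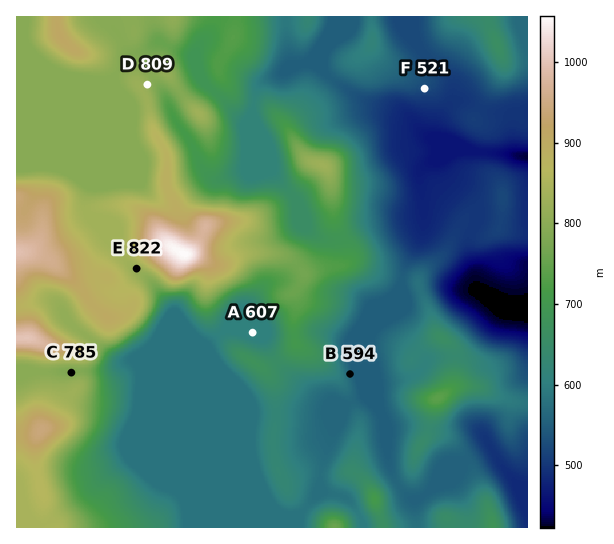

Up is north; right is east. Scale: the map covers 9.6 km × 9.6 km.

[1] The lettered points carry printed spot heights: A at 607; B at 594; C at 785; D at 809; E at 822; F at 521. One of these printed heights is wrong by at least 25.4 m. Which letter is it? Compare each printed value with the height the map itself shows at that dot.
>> B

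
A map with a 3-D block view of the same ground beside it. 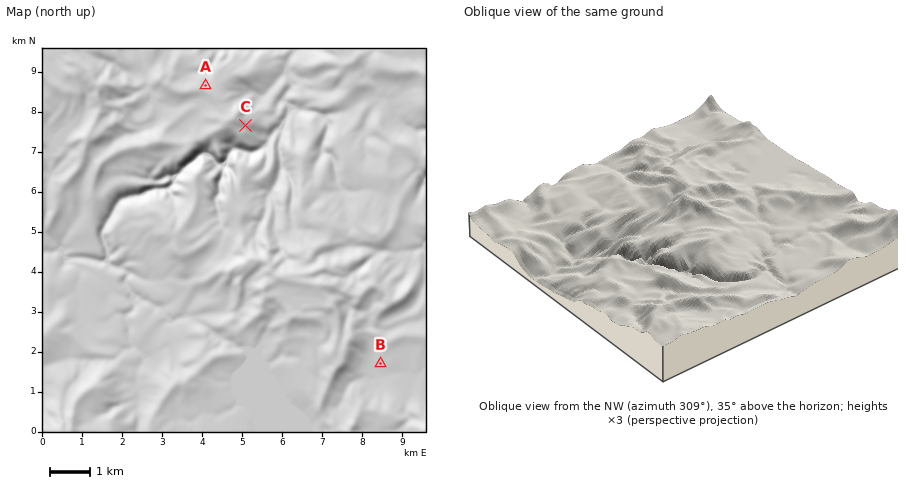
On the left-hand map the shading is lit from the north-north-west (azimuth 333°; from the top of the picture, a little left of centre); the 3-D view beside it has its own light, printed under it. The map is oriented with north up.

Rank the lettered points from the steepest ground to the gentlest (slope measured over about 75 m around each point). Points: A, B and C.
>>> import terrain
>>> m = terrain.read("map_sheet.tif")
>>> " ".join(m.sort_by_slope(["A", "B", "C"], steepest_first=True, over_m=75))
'C A B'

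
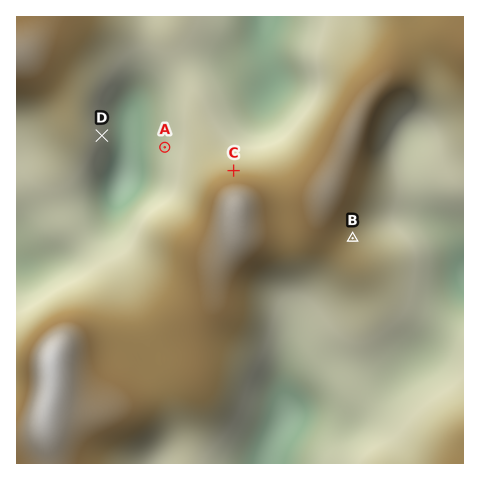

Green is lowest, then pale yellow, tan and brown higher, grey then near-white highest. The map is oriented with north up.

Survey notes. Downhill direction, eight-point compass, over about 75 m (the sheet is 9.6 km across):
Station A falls W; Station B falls E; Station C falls N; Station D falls E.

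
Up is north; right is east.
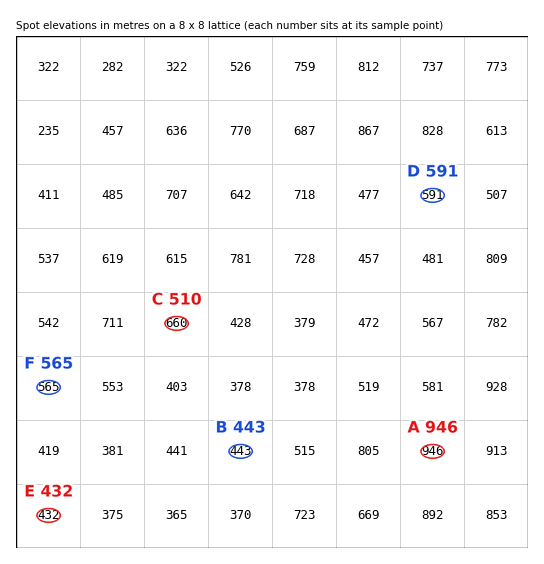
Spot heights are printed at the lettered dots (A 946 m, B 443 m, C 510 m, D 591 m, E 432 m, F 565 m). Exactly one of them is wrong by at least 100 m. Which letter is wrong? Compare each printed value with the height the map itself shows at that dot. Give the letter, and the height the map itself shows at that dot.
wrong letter C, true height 660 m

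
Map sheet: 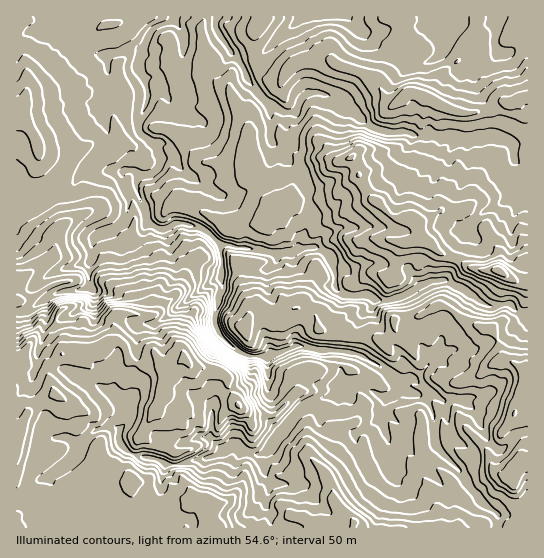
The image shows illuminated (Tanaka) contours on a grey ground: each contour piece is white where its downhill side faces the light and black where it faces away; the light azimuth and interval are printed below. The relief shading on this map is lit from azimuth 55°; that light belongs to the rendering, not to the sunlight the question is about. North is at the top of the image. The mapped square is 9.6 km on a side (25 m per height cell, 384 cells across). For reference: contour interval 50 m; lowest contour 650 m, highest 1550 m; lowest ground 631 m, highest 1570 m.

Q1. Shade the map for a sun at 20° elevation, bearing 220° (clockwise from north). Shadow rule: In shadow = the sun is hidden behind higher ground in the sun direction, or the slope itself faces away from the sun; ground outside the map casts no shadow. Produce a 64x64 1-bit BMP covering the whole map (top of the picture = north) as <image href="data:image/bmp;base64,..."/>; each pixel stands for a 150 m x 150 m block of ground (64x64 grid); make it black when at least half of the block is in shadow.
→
<image width="64" height="64" href="data:image/bmp;base64,Qk0+AgAAAAAAAD4AAAAoAAAAQAAAAEAAAAABAAEAAAAAAAACAAATCwAAEwsAAAIAAAAAAAAA////AAAAAAAAAAAwAAjAAAAAADAAPsAQAAAAAAB8ACAAAAAAAPwAQAAAAeAA/ACAAAAD9QDwAQAAAUf2AcABAAAD7/YBgAIAAA/n9gOABAAAHwDABwAAEAAYAQAGAAAAABgBAAYAACAAEAAABAAAQAAAAAIAAABAAAAABgAAEIAAAAAPAAAxAAAAAA+ACAAABgAAH4AAAAAGAAAPgAIAAAAAAD+ABAAAAAAB/4I4AAAgAAP///AABAAAB///AAAGIAJP/wAAAABwBt/yAAAAAPBGf+AAAAAA0MAf4AAIAPYQ7//wAYOB/g//h/AD+8fgB/er8w/QT4AB4x3zX4AHAAfstuNBAAACA/3wQAMAAC4A5BBBAwAA/gDAAN8OAAA2AYAhwAAABAcAAGeAAAAMBAAB7wAAAAAAAAEAAAAAAAAAAQAAAAAwAAABAAAAACAAAAwAAAAGAAAADgAAAAYAAAAIAAAAAAAAAAAAAAAAAAAAAAAAAAAAAAAAAAAAAAAAAACAAAAMAAAAAYAAAT/IAAADAAABP4AAAAAAAQE8AAAAAAABIAAAAAAAAAMAAAAAAAAABgAABgAAAAAEAAAeAAAAAAgAAH4AAAAACAAAcAAAAAAYAAAQAAAAABAAAAAAAAAAAAAAAAAAAAAAAAAAAAAACAAAgAAAAAAQgAGAAAAAAAAAA4AAAA=="/>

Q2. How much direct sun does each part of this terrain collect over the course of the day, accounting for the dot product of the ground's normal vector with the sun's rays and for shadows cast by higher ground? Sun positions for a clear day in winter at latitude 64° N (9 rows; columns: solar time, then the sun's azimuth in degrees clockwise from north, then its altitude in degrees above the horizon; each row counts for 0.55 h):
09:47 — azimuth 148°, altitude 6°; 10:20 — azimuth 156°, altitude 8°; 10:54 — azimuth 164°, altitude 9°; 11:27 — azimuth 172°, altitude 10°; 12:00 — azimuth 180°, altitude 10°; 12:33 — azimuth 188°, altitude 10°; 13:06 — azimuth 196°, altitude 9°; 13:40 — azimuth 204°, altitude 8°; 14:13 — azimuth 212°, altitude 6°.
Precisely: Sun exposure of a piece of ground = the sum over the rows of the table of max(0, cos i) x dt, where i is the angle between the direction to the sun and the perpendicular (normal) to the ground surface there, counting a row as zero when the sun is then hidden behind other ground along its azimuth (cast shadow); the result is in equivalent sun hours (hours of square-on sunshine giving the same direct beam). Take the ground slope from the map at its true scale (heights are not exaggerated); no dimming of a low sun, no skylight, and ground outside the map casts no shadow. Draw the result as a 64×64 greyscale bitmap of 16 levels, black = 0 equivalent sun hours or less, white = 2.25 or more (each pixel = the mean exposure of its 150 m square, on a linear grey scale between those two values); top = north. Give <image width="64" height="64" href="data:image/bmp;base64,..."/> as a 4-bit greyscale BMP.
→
<image width="64" height="64" href="data:image/bmp;base64,Qk12CAAAAAAAAHYAAAAoAAAAQAAAAEAAAAABAAQAAAAAAAAIAAATCwAAEwsAABAAAAAAAAAAAAAAABEREQAiIiIAMzMzAERERABVVVUAZmZmAHd3dwCIiIgAmZmZAKqqqgC7u7sAzMzMAN3d3QDu7u4A////ADRVVFVVRVVVVVQzRBEhAhFImXZkRFMQAAAAARIQJCE0RERFVDNVVmdVZ3djMzQQABVkMhNzAAAAAAAAAAAAIzMUZmVVRVVWZmVEWHZ4qnEBcgAAGEAAAAAAAAAAAAOYdUVmVnZlVXdjIRNVh0EmUwAAAABTAAAAAAAAAAEgO7y3ghE3iHZVV4diAxIQAAFUEAAAASIAAAAAAAERMgSb//t1MBI2dmZWdlMQEAAAABMAAAAUcwAAAAAAEhRBKb39rId2MAFWZlMQEgAQAAAAAQEhAkdhEQAAAAEhVBBmimV9hmiEEBRmQQAAAAAAAAABAAAlhxABEAAAEhVBBIRSAUmHVnlRE0EAAAAVIAAAAAAAAVhxAAEREAAiQwBKUlEAE2dUVnMkQQACSbVVIAAAAiACMhAAARIiEiNjBJMmUAAAZ1QhJSIyAG/HVjAQAAA5cgAAAAABEiIjJEMXM5oRUQBXZmedkAEANXea3WU5VG3HIAAAABERIiMkNEQqogSHMVd2ebiWIBACrMu57n7LrKmCAAABJFICMjM0MlcgAxmnJ5ebmL65hBJqh1eWaf/2SucQAAAAJUIkZUMyQgAAFacTermqdDVUQ0dmZkVjz/YhO1ABAAACQhMiIUEwACIjVxA6qYMQEjVDFHdTRYZlIQACtxARAAIyAAABEBABEjIoEANkEBETV2Q0l0RZuDASAAAs6UIQEQMgAAAphkQxITUwAiAAATZnZUNmebmIYAQwAAATQyIBVjAQF8vMy5ZCISICAAAld3d3ZFmsuct0EBABE3q5V3dTAiJqdCNqqYVDNCIAJYl2eZmYRayqlhAAAAESRWdmUxA5m6ERAAKdyoaWESeZdol3dGUTdzEAAAAAAAAAATEABeydswFEQyaqQkQRJ3aKqYYiZBIyAAAAAAAAAAAAAAGv+stYUxEQEAAAAzAAEyJYhiEgARAAAAADEAAAAAE3v/1p1mmIdlUhAAAAIAAAAAJBAAAAAAAAADVDVABK3/66c0tliHZ4iHUAAAAAAAAAAAAAAAAAAAACNXiahoh1QxIQZkeGeGeaqBAAAAAAAAAAAAAAAAAAAAAUZnirZDMhAAFmeIeIiWMRIRAAAAAAAAASMgAAAAAAAANEJHl0MiMQASEjWJiDAAAAASAAAAAAAAAAAAAAAAAAAREBNCAQABAAAAADdyAAAAAXEAAAAAAAAAAAAAAAAAAAAAABEAAAAAAAAAAAAAAAE2sAAAAAAAAAAAAAAAAAAAAAAAAAAAAABFEAAAAAAAW//xAAAAAAAAAAAAAAAAAAAAAAAAAAACe7qTAAAAAX7//3AQAAAAAAAAAAAAAAAAAAAAAAAAAAJ5Y0MiAACP//+BAAAAAAAAAAAAAAAAAAAAAAAAAAAAJSEBRYiJirlSMQAQAAAAAAAAAAAAAAAQAAAAAAAAAAKuuYmsuc/8MAAAABAAAAAAAAAAAAAAAAAAAAAAAAAAJ63d7d//+jAAAAAAAQABAAAAAAAAAAAAAAAAACEAAAOKqLvMqKuDAAAAAAABEBEAAAAAAAAAAAAAEjNFVEISYyMREiEAEwAQAAAAAAEAAAAAAAAAAAAAAAEhIzRGZ4VpkxAAAmiHMiIQAAAAAQAAAAAAAAAAAAABIhARI0VndjRqiIm7d2NFZFMAAAACEAAAAAAAAAAAERIQAAASNEZmVlWZvLUAAAJVViAAAAMhAAAAAAAAAAAAAAAAESIjNEZmlDascQAAAAAAIgAAAzIRAAAAAAAAAAAAAAEREiIzM0Vph1EAAAAAAAAAAAETMyEAAAAAAAAAAAACNFUyIiMzVCe6UAAAAAABAAABESNEMiAAAAAAAAAAABEjRFMREiSLhYtQAQAAEAAAAREiI0VCIQAAAAAAAAADMzM0MxEQNoz+YzUhEAEBABABIiIkZlMiEAAAAAAAABIzIjNEIAFYh43mIBEAABEAEREjIjVmQzIhAAEQAAAAEAARI0MhIyMyACVTIhAAAAAAESMzRmVCIhERARAQABIQABIjQxFBNCAAADMhIQAREAAAESNHdCIiIREBEAABQhAAAiNEJDJDIAAAAAAAAAAAEhESVmdjIiIhEBEQAkQQEQATMzVCEREAAAAAAAADFYiKmYiHiFIhIiERIhEAAAABERIyMiEAAAAAAAAUZonLvN3KqpvFQzMiMxIzMgABASRDNUIiEAAAAAAAAGzMurz//v7M7aNFQzQzMjNEEBETREVWQREBZAAAAAABJaurzaMAAWy5cTM0M1d1NFUgESNDVWUwAG2kIAAAAAEgOKuTAAAAMyRxJERDQ1UzRCEyRDRlVCADqnZSEAAAJTACUgAAAAAAABESIjM0NDQyEhZkRmUyEBhliGZUQzV2IAAAAAAAAAAAARESIzJDNDEliGRFVBAgVCNpmZmru2EAAAAAAAAAAAABASIzIiNEVEZ2U0QzEAJiEiaamZhCAAAAAAAAAAAAAAEBEiMiIiFHQTVCMzIQBUIRATRmQQAAAAAAAAAREAAAAQEiMjZ5lSRVZEIjMQA3dRAAACIhAAAAAAAAABMhAAABEiMjaJq7zJNWQjQxA8qYUQAAAAAAAAEQAAAAAjIREBQiM0VmZ4ibtRMhVUEqiJmDAAAAAAAAAREQABEBIiI1V3ZVVFVVVme8MAJ0Q2Y0WJcwAAAAAAFEMhESIhEzMzRlVUMzRERERXvFAhE1EBI1Z1EAAAAAFFVEVDMzM0RENE"/>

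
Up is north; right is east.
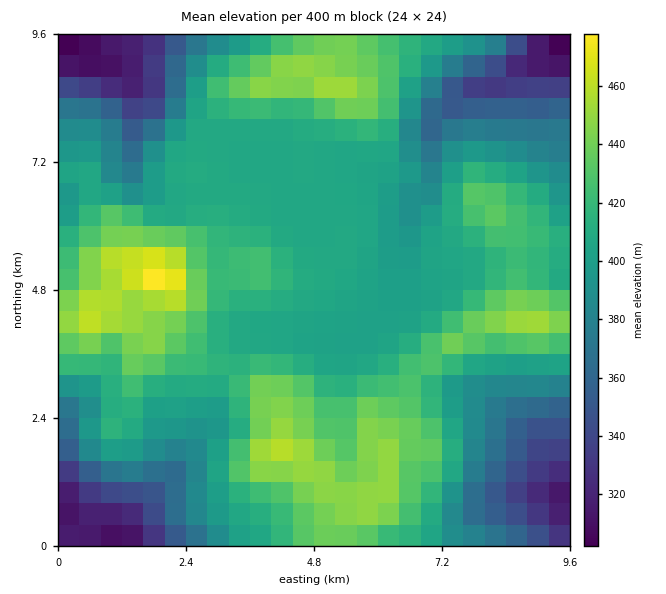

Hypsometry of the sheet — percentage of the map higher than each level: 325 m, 95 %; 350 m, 89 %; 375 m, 80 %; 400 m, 66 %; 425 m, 26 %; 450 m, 5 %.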